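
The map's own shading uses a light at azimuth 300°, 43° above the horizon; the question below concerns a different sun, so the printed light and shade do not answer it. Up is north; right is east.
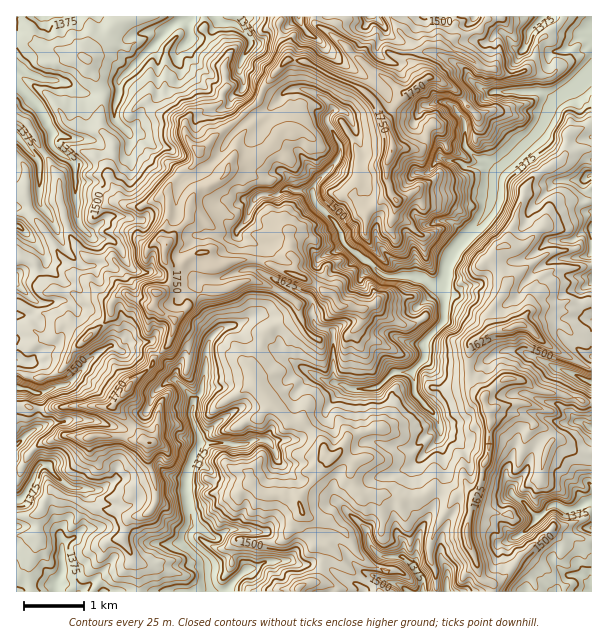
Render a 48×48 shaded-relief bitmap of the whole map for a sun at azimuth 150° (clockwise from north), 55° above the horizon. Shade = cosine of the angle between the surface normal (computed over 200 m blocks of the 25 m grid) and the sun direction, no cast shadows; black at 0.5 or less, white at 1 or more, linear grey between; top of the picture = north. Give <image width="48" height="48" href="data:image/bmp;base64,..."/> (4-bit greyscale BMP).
<image width="48" height="48" href="data:image/bmp;base64,Qk32BAAAAAAAAHYAAAAoAAAAMAAAADAAAAABAAQAAAAAAIAEAAATCwAAEwsAABAAAAAAAAAAAAAAABEREQAiIiIAMzMzAERERABVVVUAZmZmAHd3dwCIiIgAmZmZAKqqqgC7u7sAzMzMAN3d3QDu7u4A////ALu6m6u8zd3Kq2EjMnmbua7pu5qpvsu5rLvLmrqrzMy6m7YyM2mqu5q7q4jJndu7vKvLmbuaqZiaqt25hom7uamYq5i5ed28y6vLh5u6mYiZiczN26qruczJm4qag43bu5q7p2erzcuZlYqpzLqrm83ainqruSXMqYq8u5iL3u2oq6qom7qpq6vMinm8zqFIimi8u6qZrtyom8zLmrqau7u8qYjLqbtGdzObmIiZe7qWebu7qaqru6qquYjLl77cysVXqZh5m5uGZ5qZiKu7qZmImYe8u6zu3epXq8yYm82EZ3mWaKy6u6mHiHadzJrM3c6oi826zf6yRVaXd5vKq7qoeIZ926m8zGzrm97avuzUIiFYd4mamaq6dndb27m8ulOKms3KrLvKebl5iHd5qru7lmhqy7qqmNlERGm5WKqrid7bqpd3iauqmHh63LupicyqmYm7dqmYuWm8qah2ZnmXeYiJzLurzXZVeInNxaqzfKiamJp1Q0iGqIiJqqvMy3lhABFe2mrmN6qpmYh3dSaImYd4u7qahZvdkjIF3rvrZ4maqYqszaR3R3hlmqhVe7mc60Qgbu7ceJmaqrzM3u3IJWmWVlerupmHzqVTCP7Mh4mZq827ze7bVGrKiJy826qofeuXZM7dhoiqq7y5zMvNYkfN3cvLqpmZds7JmZ7dt3iaqqq3zczewQJqzduaqpmIhmvKm63u7KmJm5vavd286AE2aLmqqpiIiHi6e7nu7tyqq7m8q9uomkE2hWq6qnmZiIaIeKmt7v7Lq7moNWeIaWQ2mXmqmFiJmHVCEoqaq83Ny7h3QAFGqXh3ipiqqZh4iHdUU4qqu6u6vIVmUpm72lWaiamJq6mIiHd2iaqqqqqqmZdDe77t7GBKqqmZqYeYl2Z1SauIiHiHmstWqs3u7qEDmrqZqWiXl4Z2E3qomXeZmsp4fM3dzdkAOJu7qnmJiKh2QVi6q7WJmWOne7zbve2AB4i7u7mKmJuYlmiqqrdFdiaWi7zd7e3GBJeKrLiKmFiXaIibu7xkJFh6mZrNzMu5Mql5qrmJqGd0ImmKvM7cqrNImJmJq7u6UXuIiKmIl2h2QReYm8zd7vkDiJuneYm6cSnLu5mFmHiXUxGKiLq7ze+Bd43utpm7lQKM3XqHiIioZUNaqJqru87VV1vd3dvdylIoq2uJmIiZh1Vnqpmaq7q5Z2iZ39vO3KY1mqmZmZmKiFVlWJqZmqeoh4iGrby+7tpTeaepmZmKqEJXU2moiaunh4q4VoyM3duDRnmYiJqHmFEVZgO5iJzJmYrdmctkZ5unVYmHiZqWeHQjWUB8qau7qZm+/uiJmazKiJqZmrumaIZVaXEc3MupiIdZ3Zjd7u3duZqrurvJZ4hmaYEEzLhmd2ZkZpy82rysy6qqqqvMlohlSMMAV2NndlZmaauXmEmpu6mIiJq7yXp2Q5ggExd3RXZ2eqiYi3e6mph3d4mrzJmYZFhmRIeGZVeGZYisvLWcuph3Z4mrzciJdWhogppYlUiHY3eM3NZbyw=="/>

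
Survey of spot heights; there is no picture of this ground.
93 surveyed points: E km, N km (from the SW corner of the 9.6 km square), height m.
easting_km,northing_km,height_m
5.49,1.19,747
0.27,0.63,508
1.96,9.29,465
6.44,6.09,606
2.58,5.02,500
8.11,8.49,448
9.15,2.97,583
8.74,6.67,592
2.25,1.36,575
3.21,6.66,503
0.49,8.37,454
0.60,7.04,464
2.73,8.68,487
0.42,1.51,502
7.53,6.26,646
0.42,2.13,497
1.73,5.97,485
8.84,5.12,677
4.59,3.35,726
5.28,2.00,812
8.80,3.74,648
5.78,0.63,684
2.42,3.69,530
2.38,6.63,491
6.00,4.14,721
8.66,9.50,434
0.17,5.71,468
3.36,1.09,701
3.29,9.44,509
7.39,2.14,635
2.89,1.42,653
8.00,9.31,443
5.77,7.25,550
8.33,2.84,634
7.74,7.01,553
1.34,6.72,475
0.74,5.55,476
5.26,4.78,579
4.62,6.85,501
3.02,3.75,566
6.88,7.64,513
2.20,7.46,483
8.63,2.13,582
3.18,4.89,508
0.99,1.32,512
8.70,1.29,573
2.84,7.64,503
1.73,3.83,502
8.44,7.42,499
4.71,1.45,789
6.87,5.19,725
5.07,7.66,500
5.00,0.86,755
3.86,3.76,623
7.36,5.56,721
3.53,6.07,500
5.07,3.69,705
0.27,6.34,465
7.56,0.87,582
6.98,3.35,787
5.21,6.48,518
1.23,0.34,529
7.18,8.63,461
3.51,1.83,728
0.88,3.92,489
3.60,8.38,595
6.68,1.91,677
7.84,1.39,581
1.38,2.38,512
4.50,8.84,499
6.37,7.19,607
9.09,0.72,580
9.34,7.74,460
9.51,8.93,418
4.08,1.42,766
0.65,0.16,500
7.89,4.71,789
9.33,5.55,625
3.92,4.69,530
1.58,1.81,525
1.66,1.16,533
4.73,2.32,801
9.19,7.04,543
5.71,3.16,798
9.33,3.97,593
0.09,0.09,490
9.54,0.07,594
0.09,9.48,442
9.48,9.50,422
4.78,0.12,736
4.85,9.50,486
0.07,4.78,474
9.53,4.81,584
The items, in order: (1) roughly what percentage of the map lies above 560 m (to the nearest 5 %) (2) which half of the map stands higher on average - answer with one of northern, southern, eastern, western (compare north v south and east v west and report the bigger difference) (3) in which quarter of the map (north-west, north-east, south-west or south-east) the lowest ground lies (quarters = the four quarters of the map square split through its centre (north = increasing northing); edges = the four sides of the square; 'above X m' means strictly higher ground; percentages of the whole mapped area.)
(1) Roughly 45 % of the ground is higher than 560 m.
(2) The southern half stands higher on average than the northern half.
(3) The lowest point lies in the north-east quarter of the map.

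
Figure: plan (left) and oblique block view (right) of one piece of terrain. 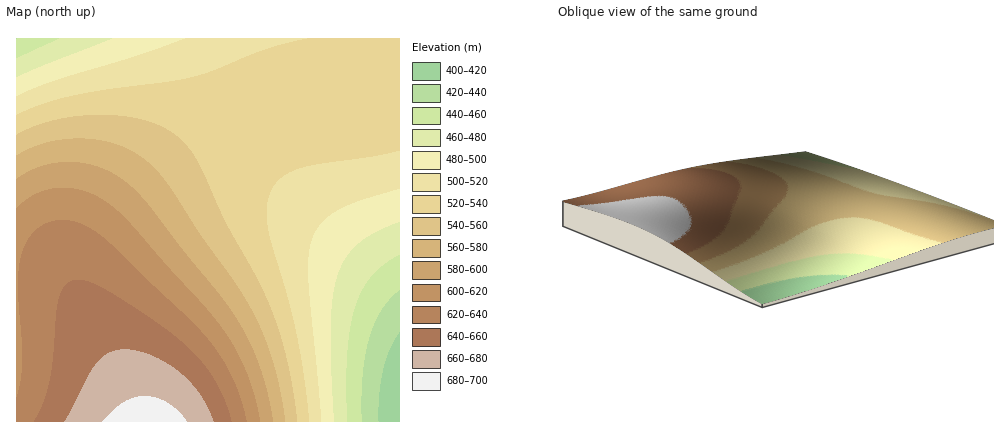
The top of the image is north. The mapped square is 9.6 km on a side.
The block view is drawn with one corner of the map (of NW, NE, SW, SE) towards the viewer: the SE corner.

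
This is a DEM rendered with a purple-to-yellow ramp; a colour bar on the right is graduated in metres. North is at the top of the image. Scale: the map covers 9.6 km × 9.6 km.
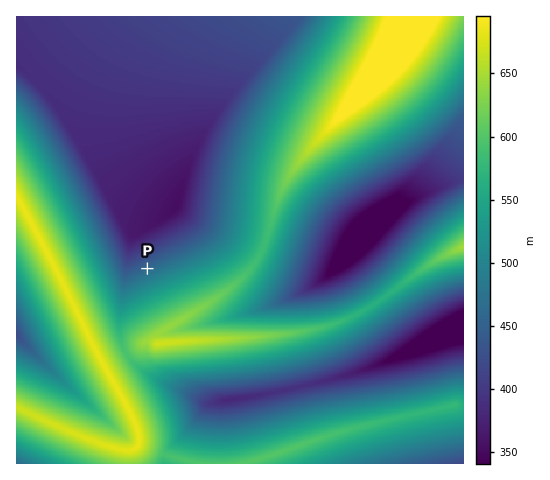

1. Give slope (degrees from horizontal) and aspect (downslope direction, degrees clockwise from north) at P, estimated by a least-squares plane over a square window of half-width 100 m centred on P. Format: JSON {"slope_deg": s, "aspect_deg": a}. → {"slope_deg": 8, "aspect_deg": 335}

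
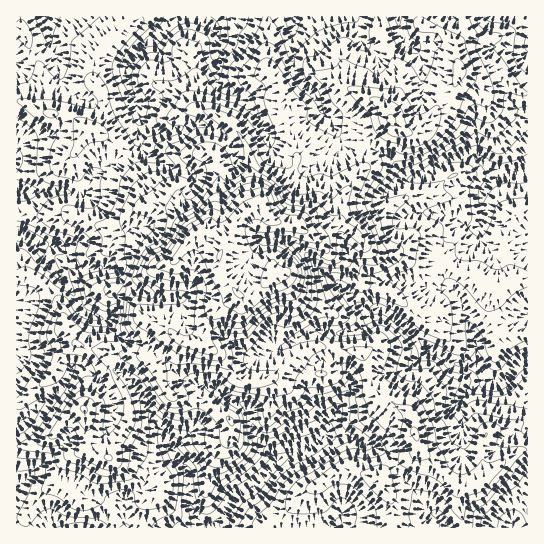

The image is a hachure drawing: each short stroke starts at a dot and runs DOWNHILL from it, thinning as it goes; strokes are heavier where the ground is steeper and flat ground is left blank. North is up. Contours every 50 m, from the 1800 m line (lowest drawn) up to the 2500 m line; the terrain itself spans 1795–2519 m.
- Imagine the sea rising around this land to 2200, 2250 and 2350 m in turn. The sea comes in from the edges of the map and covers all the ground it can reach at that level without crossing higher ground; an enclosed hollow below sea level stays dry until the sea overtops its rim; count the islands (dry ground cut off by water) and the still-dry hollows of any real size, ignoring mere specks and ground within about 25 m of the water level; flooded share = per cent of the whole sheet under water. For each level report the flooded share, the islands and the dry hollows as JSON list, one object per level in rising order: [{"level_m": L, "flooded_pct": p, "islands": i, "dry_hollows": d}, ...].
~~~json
[{"level_m": 2200, "flooded_pct": 86, "islands": 3, "dry_hollows": 0}, {"level_m": 2250, "flooded_pct": 90, "islands": 1, "dry_hollows": 0}, {"level_m": 2350, "flooded_pct": 94, "islands": 1, "dry_hollows": 0}]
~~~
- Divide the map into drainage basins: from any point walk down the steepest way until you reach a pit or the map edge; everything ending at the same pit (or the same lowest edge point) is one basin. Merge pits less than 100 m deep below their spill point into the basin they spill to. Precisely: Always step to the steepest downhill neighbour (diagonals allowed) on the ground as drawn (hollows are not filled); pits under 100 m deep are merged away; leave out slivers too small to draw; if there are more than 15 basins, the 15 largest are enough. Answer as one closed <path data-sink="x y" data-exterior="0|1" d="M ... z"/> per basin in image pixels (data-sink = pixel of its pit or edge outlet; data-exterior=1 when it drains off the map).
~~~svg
<path data-sink="175 17" data-exterior="1" d="M381 16l-254 0 0 10-22 20-10 19-2 17 11 16 0 17-7 14-4 1 24 14 10 10 20 27 11 11 17 11 10 19 10 11 11-2 19 14 12-24 10-10 12-7 11 15 9 4 18 1 12 9 5 2 17-12 9-1 4-27 19-26 0-20 2-7 26-21 0-15 8-17 0-18-18-37z"/><path data-sink="214 527" data-exterior="1" d="M171 333l-9 3-9 9-6 12-6-2-19 0-9 7-1 4 0 5 16 30 1 20-13 20-7 16 2 2 16-2 15 4 18 22 0 7-3 4-8 5-6 7-1 22 250-1-1-28-12-20 8-10 22-10 7-6 1-14-6-25-20-13-8-2-10-9-8-29-4-8-7-2-43-4-14 8-26 22-22 4-12-4-13-18-10-8-13-7-19-3z"/><path data-sink="527 358" data-exterior="1" d="M259 204l-12 7-10 10-17 32-1 12 2 8 16 21-25 19-8 17 0 15 14 8 19 24 12 4 22-4 26-22 14-8 43 4 7 2 4 8 8 29 10 9 8 2 20 13 9 36 15 13 10 15 13 10 5 0 19-8 29-25 17-6-1-169-9 0-13 8-11 1-29-16-12-4-11-9-28 0-19-7-17 0-12-6-11-14-14-10-10 0-14 10-6 2-14-11-18-1-9-4z"/><path data-sink="17 234" data-exterior="1" d="M22 101l-6 1 0 301 6 0 30-26 11-23 10-10 25 7 11 0 13 4 19 0 6 2 6-12 14-12 4 0 15 10 17 2 1-15 8-17 25-19-14-19-4-10 0-8 5-14-18-12-11 2-10-11-10-19-17-11-11-11-30-37-19-12-13-4-16-12-22-3z"/><path data-sink="527 171" data-exterior="1" d="M497 72l-8 0-11 5-17-5-12 26-31 33-5 2-11-2-7-4-4-7-26 22-2 7 0 20-19 26-4 27 15 11 11 14 12 6 17 0 19 7 28 0 11 9 12 4 29 16 11-1 13-8 10-1 0-185-11-5z"/><path data-sink="79 527" data-exterior="1" d="M83 409l-13 6-21 24-33 8 1 81 124-1 2-21 6-7 8-5 3-4 0-7-12-16-9-7-12-3-16 2-21-10-3-32z"/><path data-sink="46 17" data-exterior="1" d="M126 16l-109 0-1 85 6 0 25 12 22 3 18 13 10 0 7-14 0-17-11-16 2-17 10-19 22-20z"/><path data-sink="514 527" data-exterior="1" d="M418 444l-1 6-4 6-26 13-8 10 12 20 2 29 135-1-1-78-16 6-29 25-19 8-5 0-13-10-10-15-15-13z"/><path data-sink="527 43" data-exterior="1" d="M527 16l-62 0-1 18-8 9 0 15 4 13 14 6 15-5 8 0 20 17 10 4z"/>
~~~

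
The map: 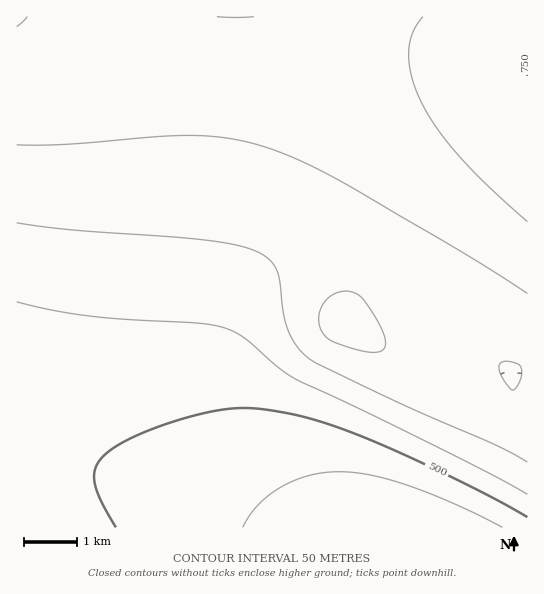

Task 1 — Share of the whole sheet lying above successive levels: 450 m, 96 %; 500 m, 86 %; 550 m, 70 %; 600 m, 59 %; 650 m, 33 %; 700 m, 7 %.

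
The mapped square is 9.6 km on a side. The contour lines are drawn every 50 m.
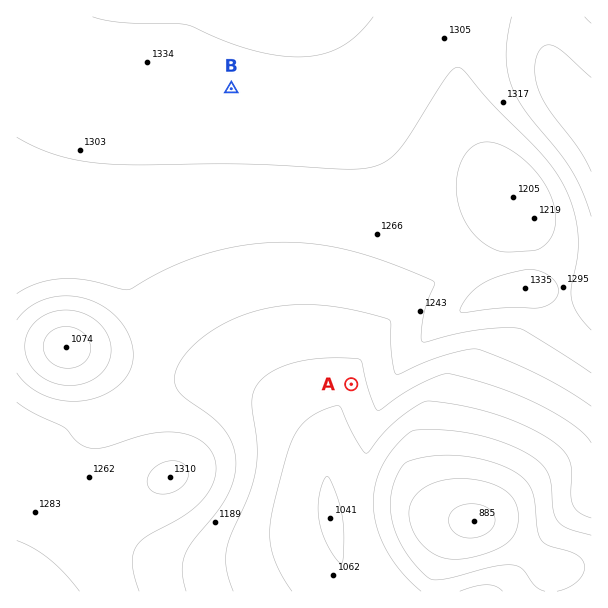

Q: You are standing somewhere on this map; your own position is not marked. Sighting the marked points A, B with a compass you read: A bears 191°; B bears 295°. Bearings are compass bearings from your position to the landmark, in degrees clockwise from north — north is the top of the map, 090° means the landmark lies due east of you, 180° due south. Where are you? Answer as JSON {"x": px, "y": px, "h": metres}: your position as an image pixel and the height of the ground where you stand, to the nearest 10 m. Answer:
{"x": 394, "y": 165, "h": 1300}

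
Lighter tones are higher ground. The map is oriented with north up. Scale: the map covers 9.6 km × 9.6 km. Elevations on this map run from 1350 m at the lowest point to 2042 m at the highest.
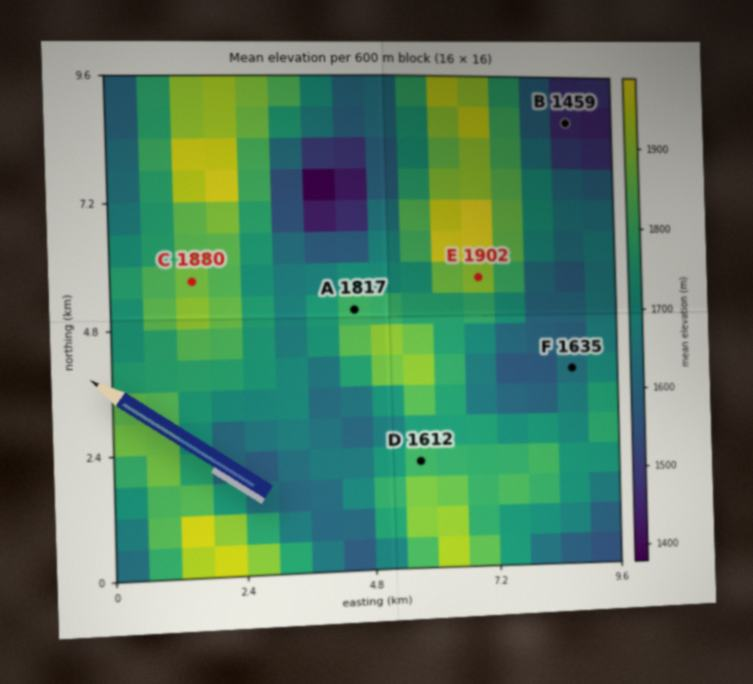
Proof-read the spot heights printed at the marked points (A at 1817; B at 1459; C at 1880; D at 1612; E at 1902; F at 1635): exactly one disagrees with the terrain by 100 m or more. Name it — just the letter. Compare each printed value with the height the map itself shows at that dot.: D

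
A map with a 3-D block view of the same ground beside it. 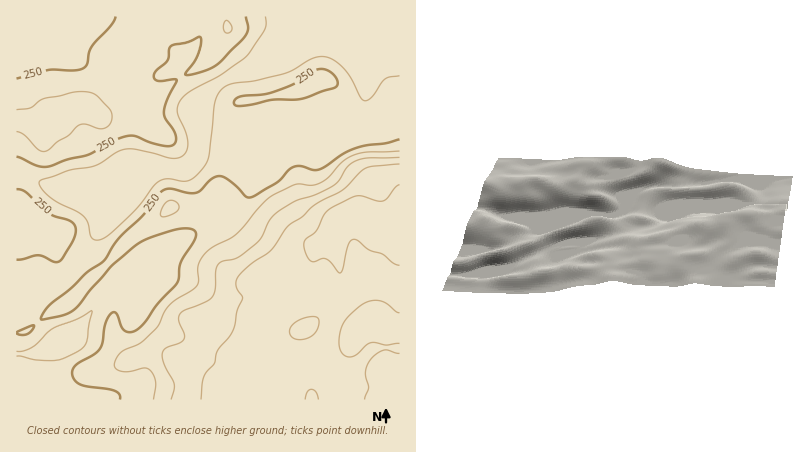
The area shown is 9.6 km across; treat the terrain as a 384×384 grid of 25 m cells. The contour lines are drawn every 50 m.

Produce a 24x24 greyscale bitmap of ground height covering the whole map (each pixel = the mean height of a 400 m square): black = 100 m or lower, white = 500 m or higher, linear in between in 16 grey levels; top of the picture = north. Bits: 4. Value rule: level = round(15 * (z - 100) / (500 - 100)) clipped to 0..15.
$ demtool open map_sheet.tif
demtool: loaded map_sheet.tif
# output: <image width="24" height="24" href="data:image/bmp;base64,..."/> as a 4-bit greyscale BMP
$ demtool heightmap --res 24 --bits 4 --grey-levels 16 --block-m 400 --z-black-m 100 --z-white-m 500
<image width="24" height="24" href="data:image/bmp;base64,Qk2WAQAAAAAAAHYAAAAoAAAAGAAAABgAAAABAAQAAAAAACABAAATCwAAEwsAABAAAAAAAAAAAAAAABEREQAiIiIAMzMzAERERABVVVUAZmZmAHd3dwCIiIgAmZmZAKqqqgC7u7sAzMzMAN3d3QDu7u4A////AFVVVWZ5q8y8zN3d3lVWZ3d5q8y8zN3d7kRFZ4iKu7vM3d3d3lRERneJqrzM3d3d3VVERWZ4qqvM3d3e7kVlRVVomqvMzN3d7URWVFRWiau7vM3d3URFZURFaJvMvM3d3VVVVlRFaJq8vN3d3XZlRWVUV4ibzN7d3Xd2RFZmVmeJvN7u3XdlQzV3dmZ5q83u7WVDMzNXdmZniazd3VQzMzNFRWZFZ3m8zVVUQzMzNFVEVmabvGd2ZURFQ0RERERXiHiHd2ZmQ0REREREVYiIiHZ1Q0VEREREVXiIiHd1Q0VlVVRERWd3d3dmVERVVmZTRFZmZndmZVQzNGZDNFVVZnd2ZmVDIjMiM1VEVnd2ZndTMiIiIkRERWd3dndkMyIiIg=="/>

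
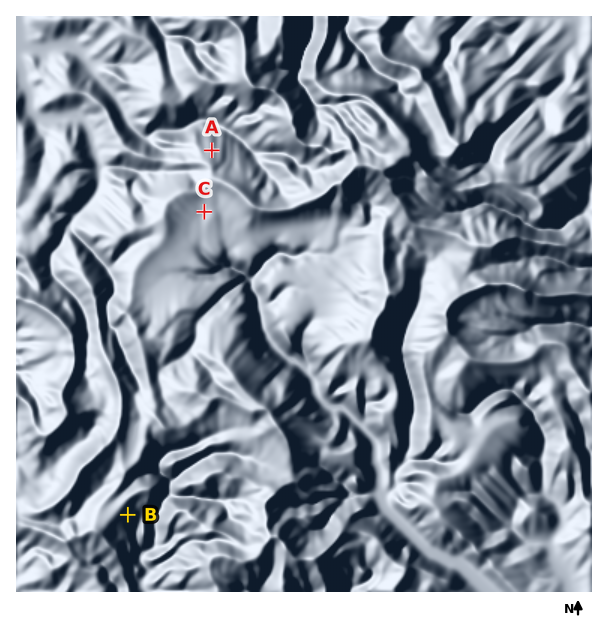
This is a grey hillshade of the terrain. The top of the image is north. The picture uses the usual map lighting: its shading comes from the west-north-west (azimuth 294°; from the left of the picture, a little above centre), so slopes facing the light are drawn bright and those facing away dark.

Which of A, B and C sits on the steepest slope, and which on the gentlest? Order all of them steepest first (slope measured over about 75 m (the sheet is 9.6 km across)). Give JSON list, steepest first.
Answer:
["B", "A", "C"]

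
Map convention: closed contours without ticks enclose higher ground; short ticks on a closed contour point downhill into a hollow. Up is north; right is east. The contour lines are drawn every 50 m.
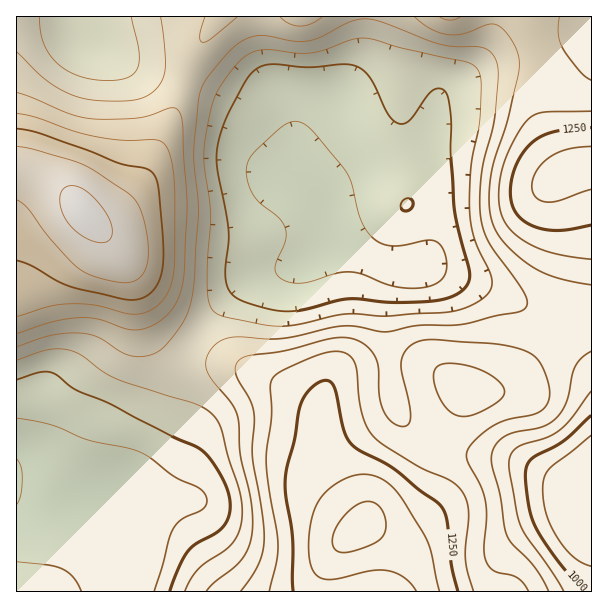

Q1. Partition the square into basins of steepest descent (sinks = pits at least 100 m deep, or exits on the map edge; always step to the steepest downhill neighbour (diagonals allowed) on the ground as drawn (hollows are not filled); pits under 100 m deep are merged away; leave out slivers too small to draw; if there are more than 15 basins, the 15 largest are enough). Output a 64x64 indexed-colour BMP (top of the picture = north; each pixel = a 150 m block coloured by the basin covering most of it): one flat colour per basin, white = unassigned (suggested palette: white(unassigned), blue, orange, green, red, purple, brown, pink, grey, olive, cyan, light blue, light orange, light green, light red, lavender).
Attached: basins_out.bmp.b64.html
<image width="64" height="64" href="data:image/bmp;base64,Qk12CAAAAAAAAHYAAAAoAAAAQAAAAEAAAAABAAQAAAAAAAAIAAATCwAAEwsAABAAAAAAAAAA////ALR3HwAOf/8ALKAsACgn1gC9Z5QAS1aMAMJ34wB/f38AIr28AM++FwDox64AeLv/AIrfmACWmP8A1bDFACIiIiIiIiIiIiIiIiIiIiIiIiIiIiIiMzMzMzMzMzMzIiIiIiIiIiIiIiIiIiIiIiIiIiIiIiMzMzMzMzMzMzMiIiIiIiIiIiIiIiIiIiIiIiIiIiIiIzMzMzMzMzMzMyIiIiIiIiIiIiIiIiIiIiIiIiIiIiIzMzMzMzMzMzMzIiIiIiIiIiIiIiIiIiIiIiIiIiIiIzMzMzMzMzMzMzMiIiIiIiIiIiIiIiIiIiIiIiIiIiIzMzMzMzMzMzMzMyIiIiIiIiIiIiIiIiIiIiIiIiIiMzMzMzMzMzMzMzMzIiIiIiIiIiIiIiIiIiIiIiIiIiMzMzMzMzMzMzMzMzMiIiIiIiIiIiIiIiIiIiIiIiIiIjMzMzMzMzMzMzMzMyIiIiIiIiIiIiIiIiIiIiIiIiIiIiMzMzMzMzMzMzMzIiIiIiIiIiIiIiIiIiIiIiIiIiIiIjMzMzMzMzMzMzMiIiIiIiIiIiIiIiIiIiIiIiIiIiIiIzMzMzMzMzMzMyIiIiIiIiIiIiIiIiIiIiIiIiIiIiIiMzMzMzMzMzMzIiIiIiIiIiIiIiIiIiIiIiIiIiIiIiIzMzMzMzMzMzMiIiIiIiIiIiIiIiIiIiIiIiIiIiIiIjMzMzMzMzMzMyIiIiIiIiIiIiIiIiIiIiIiIiIiIiIiIzMzMzMzMzMzIiIiIiIiIiIiIiIiIiIiIiIiIiIiIiIjMzMzMzMzMzMiIiIiIiIiIiIiIiIiIiIiIiIiIiIiIiIzMzMzMzMzMyIiIiIiIiIiIiIiIiIiIiIiIiIiIiIiIjMzMzMzMzMzIiIiIiIiIiIiIiIiIiIiIiIiIiIiIiIiIzMzMzMzMzMiIiIiIiIiIiIiIiIiIiIiIiIiIiIiIiIjMzMzMzMzMyIiIiIiIiIiIiIiIiIiIiIRIiIiIiIiIiIzMzMzMzMzIiIiIiIiIiIiIiIiIiIiERESIiIiIiIiIhERMzMzMzMiIiIiIiIiIiIiIiIiIhERERIiIiIiIiIRERERMzMzMyIiIiIiIiIiIiIiIiIREREREREiIiIiIREREREzMzMzIiIiIiIiIiIiIiERERERERERERERERERERERERMzMzMiIiIiIiIiIiIRERERERERERERERERERERERERETMzMyIiIiIiIiIiEREREREREREREREREREREREREREREzMzIiIiIiIiIiIRERERERERERERERERERERERERERERMzMiIiIiIiIiIRERERERERERERERERERERERERERERETMyIiIiIiIiIhEREREREREREREREREREREREREREREREzIiIiIiIiIhERERERERERERERERERERERERERERERERMiIiIiIiIiEREREREREREREREREREREREREREREREREyIiIiIiIiIRERERERERERERERERERERERERERERERETIiIiIiIiIRERERERERERERERERERERERERERERERERMiIiIiIiIhEREREREREREREREREREREREREREREREREyIiIiIiIhERERERERERERERERERERERERERERERERERIiIiIiIhEREREREREREREREREREREREREREREREREREiIiIiIiERERERERERERERERERERERERERERERERERESIiIiIiERERERERERERERERERERERERERERERERERERIiIiIiEREREREREREREREREREREREREREREREREREREiIiIiQREREREREREREREREREREREREREREREREREREyIiIiREQRERERERERERERERERERERERERERERERERETIiIiREREERERERERERERERERERERERERERERERERERMiIiRERERBERERERERERERERERERERERERERERERERMyIiREREREQREREREREREREREREREREREREREREREREzIkRERERERBERERERERERERERERERERERERERERERETNEREREREREQRERERERERERERERERERERERERERERESIkRERERERERBERERERERERERERERERERERERERERESIiREREREREREQRERERERERERERERERERERERERERERIiJERERERERERBERERERERERERERERERERERERERERIiIkREREREREREQREREREREREREREREREREREREREREiIiRERERERERERBERERERERERERERERERERERERERESIiJEREREREREREQRERERERERERERERERERERERERESIiIkRERERERERERBERERERERERERERERERERERERERIiIiREREREREREREEREREREREREREREREREREREREREiIiJERERERERERERBERERERERERERERERERERERERESIiIkREREREREREREERERERERERERERERERERERERERIiIiREREREREREREQREREREREREREREREREREREREREiIiJEREREREREREREERERERERERERERERERERERERESIiIkREREREREREREQRERERERERERERERERERERERERIiIiREREREREREREREEREREREREREREREREREREREREiIiJERERERERERERERBEREREREREREREREREREREREiIiIkREREREREREREREERERERERERERERERERERERESIiIi"/>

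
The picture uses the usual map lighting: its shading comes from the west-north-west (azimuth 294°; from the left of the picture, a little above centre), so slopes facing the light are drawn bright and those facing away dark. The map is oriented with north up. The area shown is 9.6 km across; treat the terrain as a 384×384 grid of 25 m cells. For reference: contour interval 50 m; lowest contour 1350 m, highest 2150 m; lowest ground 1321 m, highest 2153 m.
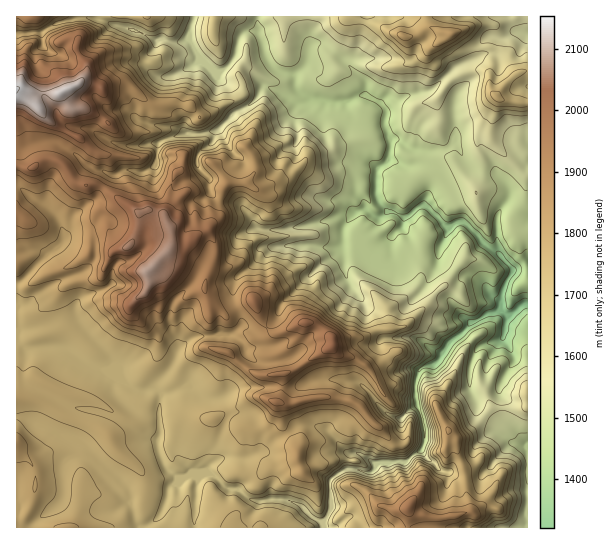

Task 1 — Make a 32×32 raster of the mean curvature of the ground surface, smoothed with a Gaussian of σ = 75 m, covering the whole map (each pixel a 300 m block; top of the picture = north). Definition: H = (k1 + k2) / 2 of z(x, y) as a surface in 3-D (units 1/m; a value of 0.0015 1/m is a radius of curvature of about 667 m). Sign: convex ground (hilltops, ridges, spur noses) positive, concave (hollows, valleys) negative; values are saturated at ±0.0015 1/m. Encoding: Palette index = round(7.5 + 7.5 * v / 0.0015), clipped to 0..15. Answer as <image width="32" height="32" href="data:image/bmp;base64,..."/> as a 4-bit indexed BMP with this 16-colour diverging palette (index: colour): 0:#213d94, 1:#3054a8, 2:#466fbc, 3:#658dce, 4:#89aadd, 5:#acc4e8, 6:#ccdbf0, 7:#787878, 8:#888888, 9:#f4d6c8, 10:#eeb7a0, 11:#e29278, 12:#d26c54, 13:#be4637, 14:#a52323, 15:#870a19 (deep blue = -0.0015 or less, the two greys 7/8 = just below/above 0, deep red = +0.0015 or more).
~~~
<image width="32" height="32" href="data:image/bmp;base64,Qk12AgAAAAAAAHYAAAAoAAAAIAAAACAAAAABAAQAAAAAAAACAAATCwAAEwsAABAAAAAAAAAAlD0hAKhUMAC8b0YAzo1lAN2qiQDoxKwA8NvMAHh4eACIiIgAyNb0AKC37gB4kuIAVGzSADdGvgAjI6UAGQqHAHaJh4Z4homKq0OUdYiqhHOIZ3h3loaaUjCidfr3N7rUeneId5aHgomI4f+nrmh5k3lohmmWZWuZjLUCBk8Fk/SXd3eYd4hmZ2xqdjQA22tmpndpl2h3eIdql4ie8L9lVWZ4mIh3iZiGdEV39cD8Rmd4h3iHh4iHWPt3jwwh9zmLh4mXd2d2ZHh1rJSNOfU5TYl3d3h3dnSt2SI050JuWkt4d3dnh3d8dVbJzXumD2iWd2eGZXdLuGdmT6Y3gkPEOniIZnqWZ1ZZnc6Ircm3Tkp4dmfMV1i4iyy1RFhrg5NFdpZWraZqlPx1d2TId5qmWWp4iCe7aIJ5pVlKZWeZV0yVmltHuZW5daqnZ3d4Wq04ZlWY2FuHs6MiRmiHiUqiW4p1iFpqa7M1Z6hpl3tnKom5VYdbm4faOqp3VlU4RppoZGhX2YiFc0y2Vnhqs6ioaEdc6nhKl2vJqGt5SpiHqVi8myMkCeDXiXumaEd4eGZ5WHK9qVz1ltll13elhneImGNbcalxAwnXZ5Z4lIiViWdLl32DaW9wnEZneIanlXhFm2mWWM3bmzpmZmhmiaR73bi9jXxUmTa0d4mGZlSGTaSjhdWGNDY5l2aIh7uIhWpshSeqd4t0tKSoaFZUe3VXdkL/pqgVN+WEp1aGe+fcZXWJAlI222XHZph5yZdZd6eH"/>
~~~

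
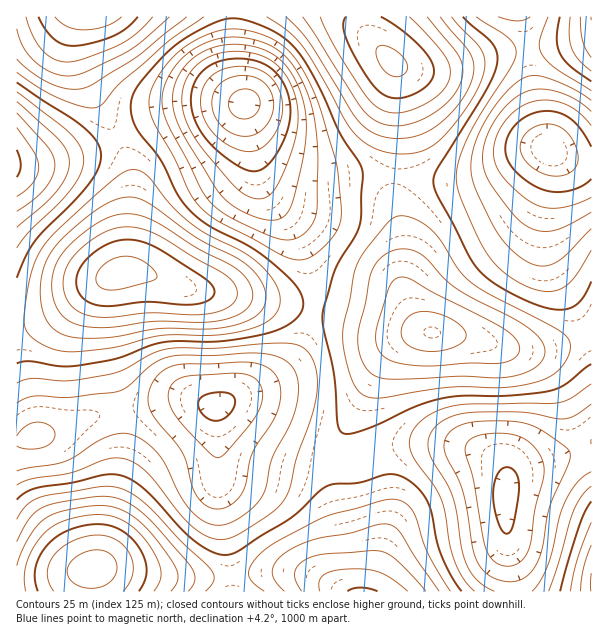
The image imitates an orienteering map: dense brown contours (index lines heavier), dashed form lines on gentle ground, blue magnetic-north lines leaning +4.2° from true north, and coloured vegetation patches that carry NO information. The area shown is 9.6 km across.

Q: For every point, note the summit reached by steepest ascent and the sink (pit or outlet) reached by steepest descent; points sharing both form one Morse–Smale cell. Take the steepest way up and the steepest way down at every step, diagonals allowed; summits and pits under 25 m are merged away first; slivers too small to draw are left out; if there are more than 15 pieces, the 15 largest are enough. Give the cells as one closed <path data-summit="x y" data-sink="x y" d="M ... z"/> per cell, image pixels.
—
<path data-summit="95 569" data-sink="216 405" d="M194 400l-24 0-27 8-41 6-55 20-31 7 1 142 21-1 57-14 93 10 39-1 3-2-1-20-11-57 0-45-2-42 1-4z"/><path data-summit="432 333" data-sink="549 149" d="M546 148l-18 4-40 22-21 6-29 1-31-5-11 1-2 27 6 21 3 23-1 34 8 29 13 19 6 2 41 5 28 9 26 4 34-4 34-14 0-168-26-6z"/><path data-summit="119 273" data-sink="216 405" d="M132 271l-16 3-18 9-47 33-19 9-16 4 1 111 30-6 49-19 47-7 27-8 24 0 18 6 10-2 41-20 18-12 19-22 8-21 5-17-1-5-42-5-42-8-33-4-46-16z"/><path data-summit="119 273" data-sink="245 104" d="M245 103l-36 3-39 8-24 8-28 16 9 20 5 18-4 84-1 7-5 5 10-1 17 3 46 16 33 4 42 8 42 5 2-4 0-16-4-20-12-31-36-50-6-19z"/><path data-summit="432 333" data-sink="506 497" d="M591 332l-33 14-25 4-23-1-40-12-30-5-18 0-17 6-13 10-13 18-41 75-4 23 22-1 21-11 28-7 50 0 25 6 14 7 8 9 5 17 8-12 12-6 36-10 28-12z"/><path data-summit="362 591" data-sink="506 497" d="M455 445l-59 1-19 6-21 11-22 2 3 35 9 36 2 37 5 19 161-1-9-75 0-43-3-6-13-11-18-8z"/><path data-summit="392 62" data-sink="245 104" d="M363 16l-129 1 0 45 4 25 8 17 2 16 10 24 7 12 13 12 13 6 23 4 82-4 2-25-1-78-1-5-26-28-6-12z"/><path data-summit="119 273" data-sink="17 164" d="M117 139l-33 13-43 11-25 2 1 163 15-3 19-9 47-33 28-13 2-10 4-84-5-18z"/><path data-summit="362 591" data-sink="216 405" d="M219 406l-3 4 2 43 0 45 11 57 1 20 64-3 24 6 24 14 9 0-3-19-2-37-9-36-3-36-31-4-24-9-15-9z"/><path data-summit="432 333" data-sink="245 104" d="M248 115l-1 7 15 64 10 17 18 21 14 25 10 38-1 21 32 6 45 14 38 4-8-6-6-9-11-27-1-57-8-29 2-28-48-1-34 3-30-8-11-6-14-17z"/><path data-summit="392 62" data-sink="549 149" d="M527 49l-33 5-62 16-18 0-18-4 2 83-2 27 42 5 29-1 21-6 40-22 17-2 2-4-9-30-6-30-3-33z"/><path data-summit="90 17" data-sink="245 104" d="M233 16l-152 0-2 2-3 20 3 22 7 21 31 57 29-16 24-8 39-8 33-2 2-2-9-28z"/><path data-summit="432 333" data-sink="216 405" d="M320 308l-7 1-5 20-8 21-19 22-18 12-45 21 34 28 27 18 24 9 30 3 5-22 47-84 16-15 10-6 9-2 1-2-31-4z"/><path data-summit="591 584" data-sink="506 497" d="M591 444l-28 12-36 10-12 6-7 8-3 14 0 22 10 76 77-1z"/><path data-summit="90 17" data-sink="17 164" d="M80 16l-64 1 1 147 24-1 43-11 34-14-18-30-14-27-7-21-3-22z"/>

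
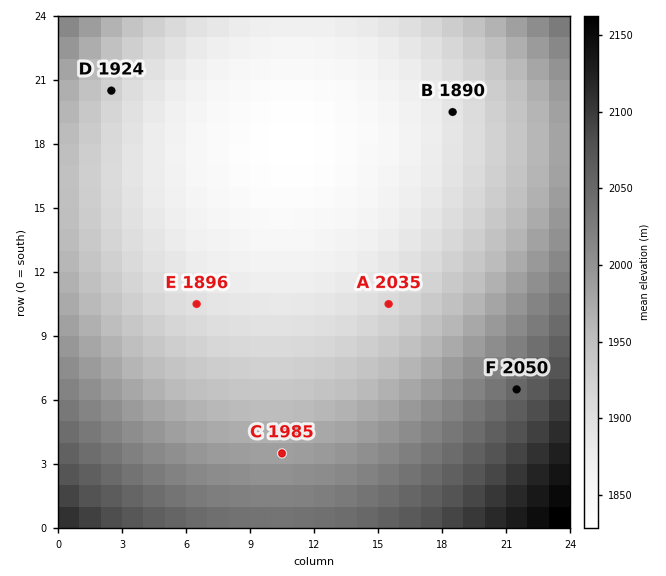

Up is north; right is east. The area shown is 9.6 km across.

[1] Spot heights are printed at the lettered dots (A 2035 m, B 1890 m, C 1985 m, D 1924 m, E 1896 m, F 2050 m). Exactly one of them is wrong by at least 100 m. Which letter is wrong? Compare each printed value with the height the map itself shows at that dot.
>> A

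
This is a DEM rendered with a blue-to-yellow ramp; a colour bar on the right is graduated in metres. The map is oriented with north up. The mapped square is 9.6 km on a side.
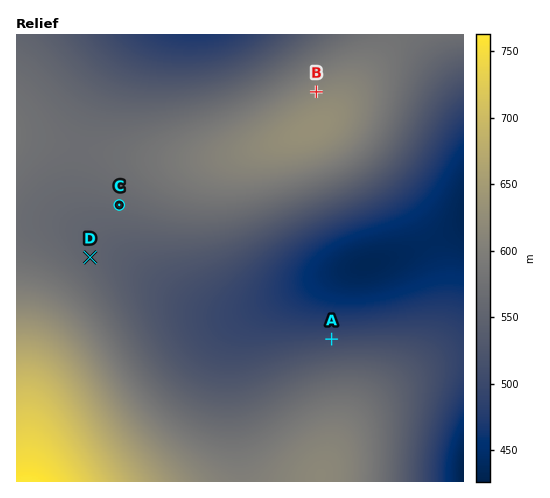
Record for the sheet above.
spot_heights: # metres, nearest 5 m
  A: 505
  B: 615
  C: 560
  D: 555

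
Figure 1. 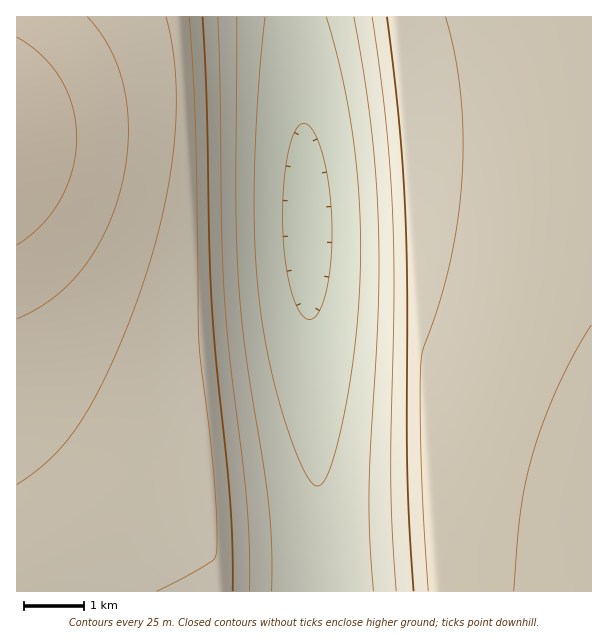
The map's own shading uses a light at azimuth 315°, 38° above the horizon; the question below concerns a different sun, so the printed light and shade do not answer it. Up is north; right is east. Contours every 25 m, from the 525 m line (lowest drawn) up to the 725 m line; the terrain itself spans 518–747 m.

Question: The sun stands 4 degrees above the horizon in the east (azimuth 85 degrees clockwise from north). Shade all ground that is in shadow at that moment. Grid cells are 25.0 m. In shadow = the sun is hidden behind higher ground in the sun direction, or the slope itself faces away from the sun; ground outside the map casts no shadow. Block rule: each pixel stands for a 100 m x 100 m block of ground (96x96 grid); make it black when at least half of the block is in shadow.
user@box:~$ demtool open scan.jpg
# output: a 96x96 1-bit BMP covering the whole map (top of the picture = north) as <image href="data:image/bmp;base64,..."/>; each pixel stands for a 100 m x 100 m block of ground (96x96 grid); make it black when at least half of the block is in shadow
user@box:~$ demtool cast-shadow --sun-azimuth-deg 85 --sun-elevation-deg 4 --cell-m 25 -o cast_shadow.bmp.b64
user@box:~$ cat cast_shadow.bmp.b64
<image width="96" height="96" href="data:image/bmp;base64,Qk2+BAAAAAAAAD4AAAAoAAAAYAAAAGAAAAABAAEAAAAAAIAEAAATCwAAEwsAAAIAAAAAAAAA////AAAAAAAAAAAAAAAD//wAAAAAAAAAAAAD//wAAAAAAAAAAAAD//wAAAAAAAAAAAAD//wAAAAAAAAAAAAD//wAAAAAAAAAAAAD//wAAAAAAAAAAAAD//wAAAAAAAAAAAAD//wAAAAAAAAAAAAD//wAAAAAAAAAAAAD//gAAAAAAAAAAAAD//gAAAAAAAAAAAAD//gAAAAAAAAAAAAD//gAAAAAAAAAAAAD//gAAAAAAAAAAAAD//gAAAAAAAAAAAAH//gAAAAAAAAAAAAH//gAAAAAAAAAAAAH//gAAAAAAAAAAAAH//gAAAAAAAAAAAAH//gAAAAAAAAAAAAH//gAAAAAAAAAAAAH//gAAAAAAAAAAAAH//gAAAAAAAAAAAAH//AAAAAAAAAAAAAP//AAAAAAAAAAAAAP//AAAAAAAAAAAAAP//AAAAAAAAAAAAAP//AAAAAAAAAAAAAP//AAAAAAAAAAAAAP//AAAAAAAAAAAAAP//AAAAAAAAAAAAAP//AAAAAAAAAAAAAf//AAAAAAAAAAAAAf//AAAAAAAAAAAAAf//AAAAAAAAAAAAAf//AAAAAAAAAAAAAf//AAAAAAAAAAAAAf//AAAAAAAAAAAAAf/+AAAAAAAAAAAAAf/+AAAAAAAAAAAAAf/+AAAAAAAAAAAAA//+AAAAAAAAAAAAA//+AAAAAAAAAAAAA//+AAAAAAAAAAAAA//+AAAAAAAAAAAAA//+AAAAAAAAAAAAA//+AAAAAAAAAAAAA//+AAAAAAAAAAAAA//+AAAAAAAAAAAAA//+AAAAAAAAAAAAA//+AAAAAAAAAAAAA//+AAAAAAAAAAAAA//8AAAAAAAAAAAAA//8AAAAAAAAAAAAB//8AAAAAAAAAAAAB//8AAAAAAAAAAAAB//8AAAAAAAAAAAAB//8AAAAAAAAAAAAB//8AAAAAAAAAAAAB//8AAAAAAAAAAAAB//8AAAAAAAAAAAAB//8AAAAAAAAAAAAB//8AAAAAAAAAAAAB//8AAAAAAAAAAAAB//8AAAAAAAAAAAAB//8AAAAAAAAAAAAB//4AAAAAAAAAAAAB//4AAAAAAAAAAAAB//4AAAAAAAAAAAAB//4AAAAAAAAAAAAB//4AAAAAAAAAAAAB//4AAAAAAAAAAAAB//4AAAAAAAAAAAAB//4AAAAAAAAAAAAB//4AAAAAAAAAAAAB//4AAAAAAAAAAAAB//4AAAAAAAAAAAAB//4AAAAAAAAAAAAB//4AAAAAAAAAAAAB//wAAAAAAAAAAAAB//wAAAAAAAAAAAAB//wAAAAAAAAAAAAB//wAAAAAAAAAAAAB//wAAAAAAAAAAAAB//wAAAAAAAAAAAAB//wAAAAAAAAAAAAB//wAAAAAAAAAAAAB//wAAAAAAAAAAAAB//wAAAAAAAAAAAAB//wAAAAAAAAAAAAB//wAAAAAAAAAAAAB//wAAAAAAAAAAAAB//gAAAAAAAAAAAAB//gAAAAAAAAAAAAA//gAAAAAAAAAAAAAD/gAAAAA="/>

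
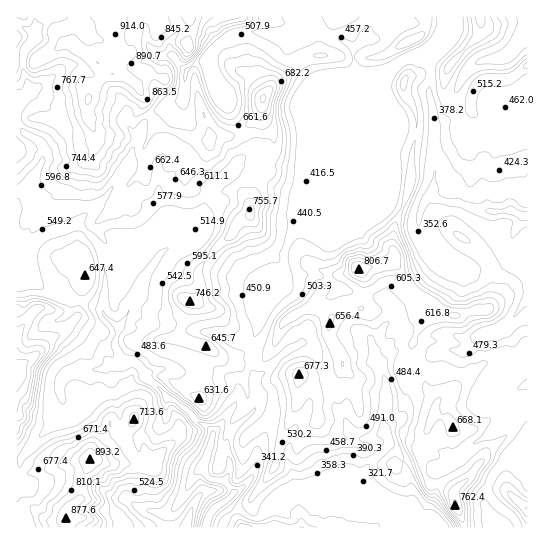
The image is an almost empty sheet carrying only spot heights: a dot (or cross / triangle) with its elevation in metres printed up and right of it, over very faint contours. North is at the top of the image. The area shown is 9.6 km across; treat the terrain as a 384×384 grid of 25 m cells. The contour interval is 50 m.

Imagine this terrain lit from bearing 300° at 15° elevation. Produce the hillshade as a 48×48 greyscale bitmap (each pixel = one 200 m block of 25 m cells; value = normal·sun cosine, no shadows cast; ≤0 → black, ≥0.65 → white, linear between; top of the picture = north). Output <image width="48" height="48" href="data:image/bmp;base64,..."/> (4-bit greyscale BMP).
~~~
<image width="48" height="48" href="data:image/bmp;base64,Qk32BAAAAAAAAHYAAAAoAAAAMAAAADAAAAABAAQAAAAAAIAEAAATCwAAEwsAABAAAAAAAAAAAAAAABEREQAiIiIAMzMzAERERABVVVUAZmZmAHd3dwCIiIgAmZmZAKqqqgC7u7sAzMzMAN3d3QDu7u4A////AInchBADVFWaAMkAISRFVWZmZndmZwBWd6rNlAATIjN8EF6UITNGVVZmZmdqowBWi5rOxwAAMyAJoAb9MUVWZmZmZVhpsQB5ioms2gAAIxABuRBvsBRVVWZmZVmIwwCKY4iJuiAAAiAASFhW5gEjRVVndWmoywA5dKqZmmAAAzAACIWDrRARI0VZlomGi5AGdpzLvKMBJXEAAriFXHIgASQ1qqpkV7cAaAjd3sY0RXcAAJulOpRBERNCbMpEM2lQFQCM3ulVMliAAEy5OKZjIiIjbNtlUhN1AAAnrO2XUAalAAmrh6h3ITQQW+2GZEI3UQAFeL7KkgKFQgJ3qapnUTUgWb2mU0ZVdgAEZ4q7tgFYcwBVertlQ0UwWpu3MjZlZwADZ3iauTF5hAA1abtkQ1QgWpmpURRmVgABZ3eJhniHdjEjaqtzNVQgWYeIhSNVVQAARWZ5hXiIdTIiSt2UR1IienZ3d2RFVEAAAzM2eHZmZTIjVa23eWEVi4VXeJdmVIcAASIlZmVVZkNFhzepqWIleYQ0VZqYdjZgABInqZdmZTNGm1JZp0M1h4UjMjeaqgFnMAIlqqqVNEMjfaEopRI0d3YhIAA3q3EEdAA1iZmWIRATa/gUlxIyN4dTQQAAWtpCRhFUWZqnQRADZ9+2Z2ZDNod2eZYABMuGdyBVN6vbYQEkZovsd4hUVndlWdyDAImYdyA2NZvckwEkZmi+pWdCNmRFZ6ynQmeHd0A2RIq8lAAkVmeauqcgAhE1Z4mHZGeId0E2VFm8tQATRWiZnP6FQAA1Z3dlZWeZh0JGVUaazDABEkiYfP/MswBGZmZUZmaKmERVVURXrtIAABaHaM7f4wBXdlRFZ2VnmGRFVVRFaf0gAAN2ZnnO5AJ4hlVVaGZVV4YzM0VUV7+zAANWZmaL5wOJhmZ3ZnZVVGl0MiRVRp3pAAJVZmZnugB5hlRmVHdlVDWHQyNENHnMQAFGZmZmeyBXZlREVmd2VDFIZDRUImmpUABGZmZma2AXZkRERhaHVDAFhTRlMTeZYQA1ZmZmaqAGd1RURQKbljAAeEVmQgJ5cwAlZmZmaaEGh1VURABrymEAN1V2ZAA3hQAVZmZmaZIFh1VVRCJKuoMABkRndyADZgAVZmZmaaMGh1VVRDRomoQQBWRniFMiNAAVZmZmaKQHl2VWZYZXiYMBJHVXmGaHMAAVZmZmZ6UXqGVmd6hnm3EBQiVYpjbNcAA1ZmZmZ4UnmGVVeLuZq3ABQwBIpBbfsAA2ZmZmaHM3iGVVZ2mqu4ECZAAGgha/8QAVZmZmiVFIeIRERROKy5QSVBAAYied6QADVmZmnFBJRrdUIlEWu5djNVQAQlmZqVAAI0VUbLNaQJyZhLcQWZhlM0QwAYuodmZCIiRTE5d9sAeK75ykRnd2QAF0AEqodleYZDSIYQFZ6QAkjAfbhmd2QiFIAAWIZlaJdVV4q1AErpAANgS7h3dlREMnIAADRVVndUNGebcAbNYAA0N6mXd0JVQ1IAAAAkRHdjIlZ4kwW9cAAg=="/>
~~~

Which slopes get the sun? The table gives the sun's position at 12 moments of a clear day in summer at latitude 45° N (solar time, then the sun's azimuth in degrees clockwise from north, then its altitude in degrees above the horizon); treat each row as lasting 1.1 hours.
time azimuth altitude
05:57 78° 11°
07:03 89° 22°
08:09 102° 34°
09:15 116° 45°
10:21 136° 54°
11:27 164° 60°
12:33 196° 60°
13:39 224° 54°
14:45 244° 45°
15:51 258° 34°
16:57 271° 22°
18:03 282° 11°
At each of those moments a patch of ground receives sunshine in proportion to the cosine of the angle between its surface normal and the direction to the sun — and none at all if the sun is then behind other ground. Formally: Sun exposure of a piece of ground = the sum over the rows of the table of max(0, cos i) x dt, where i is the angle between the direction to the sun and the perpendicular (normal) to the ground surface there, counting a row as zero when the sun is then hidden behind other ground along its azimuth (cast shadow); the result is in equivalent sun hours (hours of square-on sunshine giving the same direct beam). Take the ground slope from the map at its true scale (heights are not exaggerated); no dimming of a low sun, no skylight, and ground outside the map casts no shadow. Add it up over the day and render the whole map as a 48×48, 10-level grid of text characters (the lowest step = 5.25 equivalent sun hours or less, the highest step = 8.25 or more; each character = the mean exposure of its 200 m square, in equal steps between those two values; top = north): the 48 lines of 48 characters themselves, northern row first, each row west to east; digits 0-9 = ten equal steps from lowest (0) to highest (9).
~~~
988667888877877888988888888888999888888676686578
466766788877788677887777887779988887436665588887
743676677776786656744455666655687764577652699986
415899767777565766424444666666565568777614888863
279987887787310655655543248999989998345448754312
689865688866764413678762158888888873365687312248
887766678897787433467621467767788765786686589998
756777777788788643245546676667777777855786788888
656777888888877554023577466667777777875687877887
677777877778757677101588446677777787776688887777
699888875568787667534899656777777787776678888777
348887887776799887788999767777778887677688888889
766878888885888888889887867777788887677688888899
976667888876887889988778877777888887777788888888
976789997856788889987778777777888877667678888998
878899998668888888975678877778888876567678889898
888899998688989988777556787778888776677678889898
888999987888889998876546777778888875776566999998
888889867898888888753666767777888853766655455447
888888789999888888756986667777787423566766666773
888764588888888876348998776667764213246787567877
886566568888888763388999866666300343135689866778
887777757888886533889998877542000036334578887778
888888756888876657888888888852344688534567777667
888888865888775577678878777657888998723456666656
767888976888774356677777776456789988840135434567
000168886886767656446778742487667788885111002577
346443466877777899755777403776788778888720467785
588757754867788899996665269887899987788998888865
775578886546546777898765798778778978889889987645
633789888577788862157766887777577888788777754456
435788888689999999855677864578667788788766545568
676788887757899888988789521257767676786665567878
856665544324766788889886566667975567887766788888
855655665551068767778778878878998757887666888888
856657665444305765788768778878887766887678888777
766667652323520168886666768877887766876777777887
766666433466753006876746779776788767767875567878
787642026688753613657468688898789776457886568778
874100026777545776155788688999877547668899975688
851342223677537886166887788999998755778898646886
646656675566786785156866779999998745678887557766
667887898888875673463754889999888888668875477357
888777888898896630045528898888877899666642775446
666546647888898604433069888888877889777756776543
744346765458998317720588888888877788777665556772
774577325433575155007988888888877777676757555778
677788865765444352077788897999888777776566556767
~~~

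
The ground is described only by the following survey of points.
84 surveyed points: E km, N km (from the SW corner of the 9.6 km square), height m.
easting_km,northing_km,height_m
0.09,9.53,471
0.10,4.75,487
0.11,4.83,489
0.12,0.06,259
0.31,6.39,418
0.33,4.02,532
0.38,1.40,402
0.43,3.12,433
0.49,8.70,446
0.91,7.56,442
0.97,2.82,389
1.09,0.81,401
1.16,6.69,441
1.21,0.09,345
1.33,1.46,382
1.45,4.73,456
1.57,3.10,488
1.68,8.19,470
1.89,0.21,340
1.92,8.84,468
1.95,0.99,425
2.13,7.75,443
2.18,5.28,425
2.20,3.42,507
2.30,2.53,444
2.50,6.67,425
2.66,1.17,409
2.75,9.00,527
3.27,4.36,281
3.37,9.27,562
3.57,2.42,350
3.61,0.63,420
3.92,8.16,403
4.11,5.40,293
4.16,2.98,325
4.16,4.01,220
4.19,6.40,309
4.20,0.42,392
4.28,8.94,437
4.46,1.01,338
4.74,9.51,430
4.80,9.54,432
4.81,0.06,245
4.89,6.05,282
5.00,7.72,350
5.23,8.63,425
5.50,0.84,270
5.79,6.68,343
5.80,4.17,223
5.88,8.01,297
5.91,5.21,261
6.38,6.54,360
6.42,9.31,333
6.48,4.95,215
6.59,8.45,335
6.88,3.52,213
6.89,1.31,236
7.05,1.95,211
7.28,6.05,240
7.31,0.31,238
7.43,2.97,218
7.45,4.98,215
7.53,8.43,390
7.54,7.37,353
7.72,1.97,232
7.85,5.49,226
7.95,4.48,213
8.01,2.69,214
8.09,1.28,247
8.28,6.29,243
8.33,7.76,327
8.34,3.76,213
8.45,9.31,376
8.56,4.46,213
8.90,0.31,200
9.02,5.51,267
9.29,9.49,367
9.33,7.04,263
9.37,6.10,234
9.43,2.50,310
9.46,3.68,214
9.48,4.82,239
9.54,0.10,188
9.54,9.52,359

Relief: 170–565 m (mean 335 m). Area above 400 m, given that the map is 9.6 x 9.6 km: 27.6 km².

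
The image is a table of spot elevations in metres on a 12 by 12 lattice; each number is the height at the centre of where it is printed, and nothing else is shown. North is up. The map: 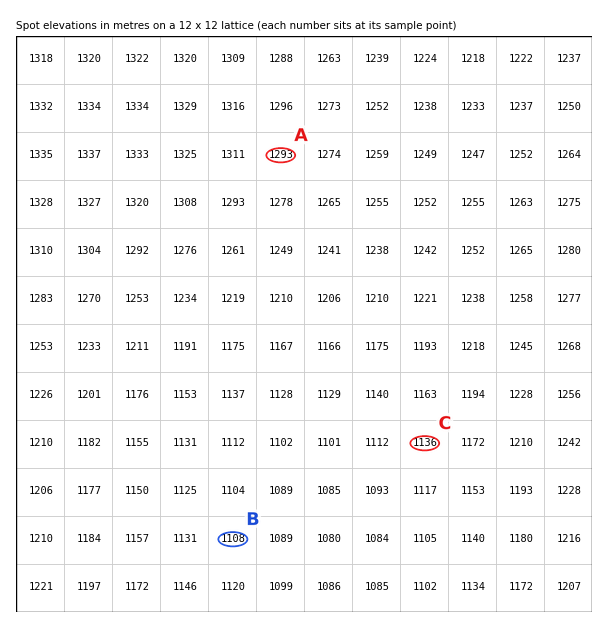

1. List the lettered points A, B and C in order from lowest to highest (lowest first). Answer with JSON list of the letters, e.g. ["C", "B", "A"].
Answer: ["B", "C", "A"]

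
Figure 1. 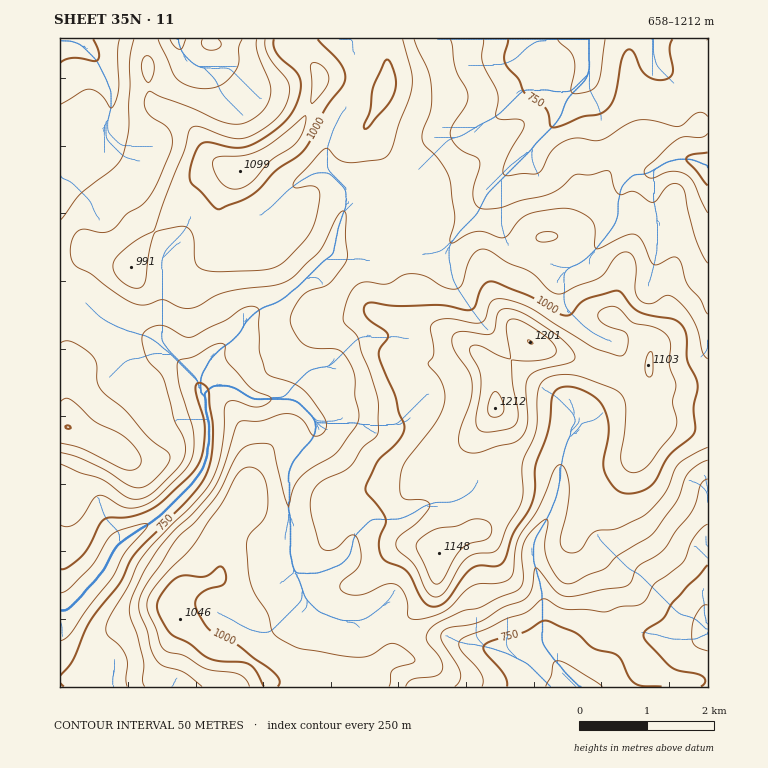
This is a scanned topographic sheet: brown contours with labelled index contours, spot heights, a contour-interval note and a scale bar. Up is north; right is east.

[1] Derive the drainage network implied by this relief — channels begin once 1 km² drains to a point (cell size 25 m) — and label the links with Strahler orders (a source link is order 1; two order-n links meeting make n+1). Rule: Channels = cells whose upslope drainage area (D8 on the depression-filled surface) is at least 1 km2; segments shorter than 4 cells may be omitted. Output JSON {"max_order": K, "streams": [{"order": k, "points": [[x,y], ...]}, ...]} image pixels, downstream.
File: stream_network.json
{"max_order": 3, "streams": [{"order": 1, "points": [[479, 646], [491, 648], [493, 649], [496, 649], [498, 651], [501, 651], [503, 653], [507, 653], [512, 656], [527, 663], [550, 687], [579, 687]]}, {"order": 1, "points": [[703, 636], [708, 634], [708, 632]]}, {"order": 1, "points": [[703, 626], [706, 629], [708, 629]]}, {"order": 1, "points": [[358, 621], [341, 621], [339, 619], [331, 617], [326, 614], [322, 614], [321, 612], [319, 612], [305, 599], [305, 597], [304, 595], [304, 592], [302, 590], [302, 587], [300, 585], [300, 582], [295, 573]]}, {"order": 2, "points": [[295, 573], [295, 572], [294, 570], [294, 567], [292, 565], [292, 558], [290, 556], [290, 514], [289, 512], [289, 472], [290, 470], [290, 467], [292, 465], [294, 460], [312, 440], [312, 438], [316, 433], [316, 421]]}, {"order": 1, "points": [[708, 546], [708, 629]]}, {"order": 1, "points": [[441, 502], [434, 502], [432, 504], [424, 506], [415, 512], [410, 514], [405, 518], [402, 518], [400, 519], [371, 519], [354, 536], [354, 538], [353, 539], [353, 546], [351, 548], [351, 553], [349, 555], [349, 556], [341, 565], [339, 565], [338, 567], [334, 567], [332, 568], [331, 568], [329, 570], [326, 570], [324, 572], [321, 572], [319, 573], [295, 573]]}, {"order": 1, "points": [[397, 425], [359, 425], [358, 423], [317, 423], [316, 421]]}, {"order": 1, "points": [[576, 423], [571, 428], [571, 436], [567, 440], [567, 443], [566, 445], [566, 448], [564, 450], [564, 455], [562, 457], [562, 463], [561, 465], [561, 480], [559, 482], [559, 489], [557, 490], [557, 496], [556, 497], [556, 501], [552, 506], [552, 509], [547, 518], [545, 523], [542, 526], [540, 531], [537, 534], [537, 536], [535, 538], [535, 541], [534, 543], [534, 563], [535, 565], [535, 568], [537, 570], [537, 575], [539, 577], [539, 580], [540, 582], [540, 588], [542, 590], [542, 643], [547, 649], [547, 651], [552, 656], [552, 658], [579, 687]]}, {"order": 2, "points": [[316, 421], [314, 419], [314, 418], [297, 401], [294, 401], [292, 399], [270, 399]]}, {"order": 2, "points": [[270, 399], [253, 399], [251, 398], [246, 396], [243, 392], [241, 392], [238, 389], [236, 389], [234, 387], [231, 387], [229, 386], [212, 386], [206, 392], [204, 392], [204, 396]]}, {"order": 3, "points": [[204, 396], [206, 398], [206, 413], [207, 414], [207, 419], [209, 421], [209, 445], [207, 447], [207, 457], [206, 458], [204, 467], [199, 474], [199, 475], [194, 480], [194, 482], [158, 518], [157, 518], [147, 526], [141, 528], [138, 531], [136, 531], [133, 534], [131, 534], [128, 538], [126, 538], [121, 543], [120, 543], [113, 551], [104, 570], [98, 577], [98, 578], [67, 610], [60, 610]]}, {"order": 3, "points": [[201, 389], [201, 392], [204, 396]]}, {"order": 2, "points": [[197, 381], [197, 382], [199, 384], [199, 387], [201, 389]]}, {"order": 1, "points": [[329, 365], [327, 367], [319, 367], [317, 369], [312, 369], [310, 370], [309, 370], [290, 389], [290, 391], [283, 398], [272, 398], [270, 399]]}, {"order": 1, "points": [[111, 323], [116, 327], [118, 327], [120, 328], [123, 328], [128, 332], [133, 332], [135, 333], [138, 333], [140, 335], [145, 335], [147, 337], [152, 338], [155, 342], [157, 342], [165, 350], [167, 350], [197, 381]]}, {"order": 1, "points": [[564, 303], [564, 272], [569, 267], [571, 267], [572, 266], [576, 266], [583, 261], [584, 261], [599, 245], [599, 244], [611, 230], [611, 229], [616, 222], [616, 218], [618, 217], [618, 200], [620, 198], [620, 191], [621, 190], [621, 186], [633, 174], [645, 174], [647, 173], [650, 173], [654, 169], [655, 169]]}, {"order": 1, "points": [[708, 274], [708, 168]]}, {"order": 1, "points": [[162, 267], [162, 342], [167, 347], [167, 349], [197, 379], [197, 381]]}, {"order": 1, "points": [[451, 264], [449, 262], [449, 245], [452, 242], [452, 240], [458, 235], [458, 234], [478, 213], [486, 195], [534, 147], [534, 146], [557, 122], [557, 120], [562, 114], [562, 110], [564, 109], [564, 105], [567, 100], [567, 98], [586, 80], [588, 75]]}, {"order": 1, "points": [[657, 220], [655, 205], [654, 203], [654, 171], [655, 169]]}, {"order": 2, "points": [[346, 190], [346, 208], [343, 213], [343, 217], [341, 218], [341, 222], [339, 223], [339, 227], [338, 229], [338, 235], [336, 237], [336, 244], [334, 245], [334, 252], [332, 254], [332, 256], [331, 256], [327, 259], [326, 259], [295, 289], [294, 289], [285, 298], [283, 298], [280, 301], [278, 301], [273, 305], [270, 305], [268, 306], [265, 306], [263, 308], [261, 308], [258, 311], [256, 311], [245, 323], [241, 332], [229, 343], [228, 343], [224, 347], [223, 347], [209, 360], [206, 369], [202, 372], [202, 376], [201, 377], [201, 389]]}, {"order": 1, "points": [[295, 185], [302, 180], [307, 178], [310, 174], [314, 174], [316, 173], [329, 173], [346, 190]]}, {"order": 1, "points": [[60, 178], [60, 171]]}, {"order": 1, "points": [[327, 169], [346, 188], [346, 190]]}, {"order": 2, "points": [[655, 169], [662, 164], [667, 163], [669, 161], [674, 161], [676, 159], [692, 159], [694, 161], [697, 161], [703, 164], [706, 164], [708, 166], [708, 168]]}, {"order": 1, "points": [[469, 131], [474, 129], [478, 125], [483, 124], [485, 122], [493, 119], [496, 115], [498, 115], [523, 90], [550, 90], [552, 92], [571, 92], [588, 75]]}, {"order": 1, "points": [[106, 124], [106, 122], [109, 117], [109, 112], [111, 110], [111, 90], [108, 85], [108, 81], [98, 63], [98, 61], [81, 44], [79, 44], [77, 43], [74, 43], [72, 41], [60, 41], [60, 39]]}, {"order": 2, "points": [[589, 71], [589, 39]]}, {"order": 1, "points": [[204, 68], [201, 68], [199, 66], [194, 65], [182, 53], [182, 51], [180, 49], [180, 46], [179, 44], [179, 39], [177, 39]]}, {"order": 1, "points": [[527, 48], [537, 41], [545, 41], [547, 39], [589, 39]]}]}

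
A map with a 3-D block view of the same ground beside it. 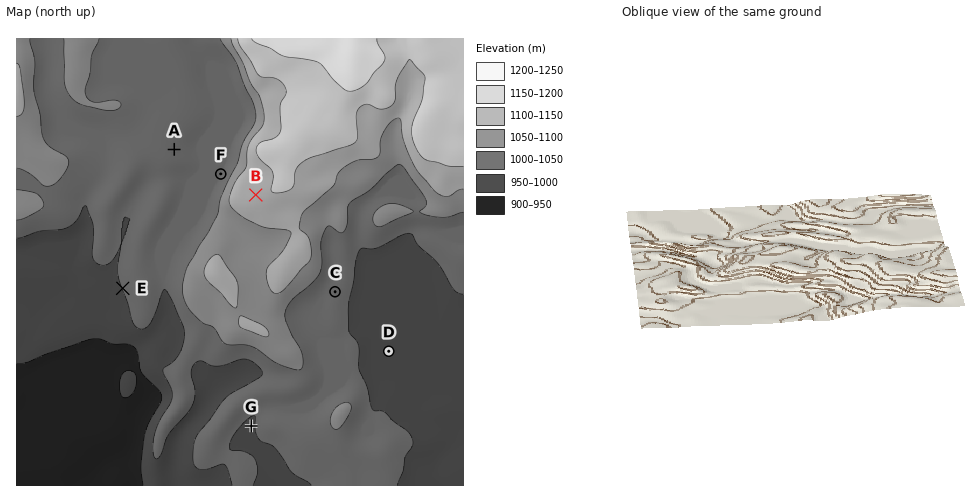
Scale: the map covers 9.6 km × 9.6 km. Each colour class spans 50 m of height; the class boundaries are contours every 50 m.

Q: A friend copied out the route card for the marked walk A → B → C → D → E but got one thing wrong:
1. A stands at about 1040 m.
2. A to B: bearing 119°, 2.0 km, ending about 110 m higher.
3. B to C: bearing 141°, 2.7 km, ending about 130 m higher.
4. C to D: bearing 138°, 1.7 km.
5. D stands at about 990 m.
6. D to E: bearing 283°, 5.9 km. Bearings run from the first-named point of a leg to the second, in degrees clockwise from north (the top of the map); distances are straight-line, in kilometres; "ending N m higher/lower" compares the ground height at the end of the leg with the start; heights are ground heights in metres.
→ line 3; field sense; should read lower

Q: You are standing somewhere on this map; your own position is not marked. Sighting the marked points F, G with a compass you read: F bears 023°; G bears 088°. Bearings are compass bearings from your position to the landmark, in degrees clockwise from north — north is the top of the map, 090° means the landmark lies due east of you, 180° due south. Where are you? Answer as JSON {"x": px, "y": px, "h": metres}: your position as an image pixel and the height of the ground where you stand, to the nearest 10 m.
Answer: {"x": 112, "y": 431, "h": 950}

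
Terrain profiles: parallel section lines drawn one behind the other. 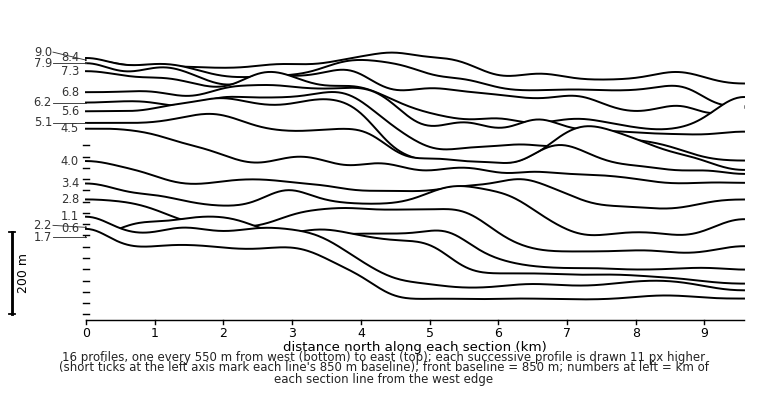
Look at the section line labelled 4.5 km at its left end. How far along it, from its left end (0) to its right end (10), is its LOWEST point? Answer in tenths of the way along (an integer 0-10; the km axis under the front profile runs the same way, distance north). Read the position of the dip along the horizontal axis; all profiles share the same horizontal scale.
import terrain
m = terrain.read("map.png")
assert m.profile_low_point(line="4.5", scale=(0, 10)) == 9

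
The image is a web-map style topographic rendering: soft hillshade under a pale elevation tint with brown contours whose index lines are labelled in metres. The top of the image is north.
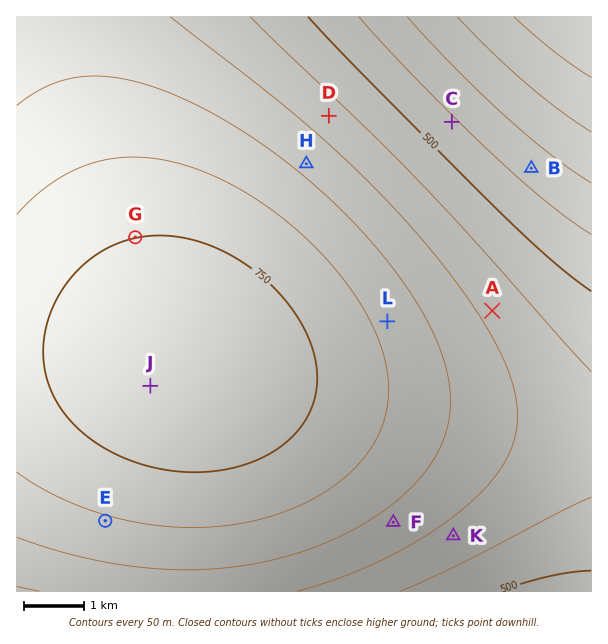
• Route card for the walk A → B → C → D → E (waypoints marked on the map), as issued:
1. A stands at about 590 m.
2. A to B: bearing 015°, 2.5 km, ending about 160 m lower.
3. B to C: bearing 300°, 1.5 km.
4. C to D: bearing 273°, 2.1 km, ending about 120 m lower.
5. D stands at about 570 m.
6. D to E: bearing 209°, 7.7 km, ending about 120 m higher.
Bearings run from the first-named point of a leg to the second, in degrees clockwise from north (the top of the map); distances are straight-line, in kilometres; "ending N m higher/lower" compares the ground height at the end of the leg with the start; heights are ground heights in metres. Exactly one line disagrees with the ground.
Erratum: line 4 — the sense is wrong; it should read higher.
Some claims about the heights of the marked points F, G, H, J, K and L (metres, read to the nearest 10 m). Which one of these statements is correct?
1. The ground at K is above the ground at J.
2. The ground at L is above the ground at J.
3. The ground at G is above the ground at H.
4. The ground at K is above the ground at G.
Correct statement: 3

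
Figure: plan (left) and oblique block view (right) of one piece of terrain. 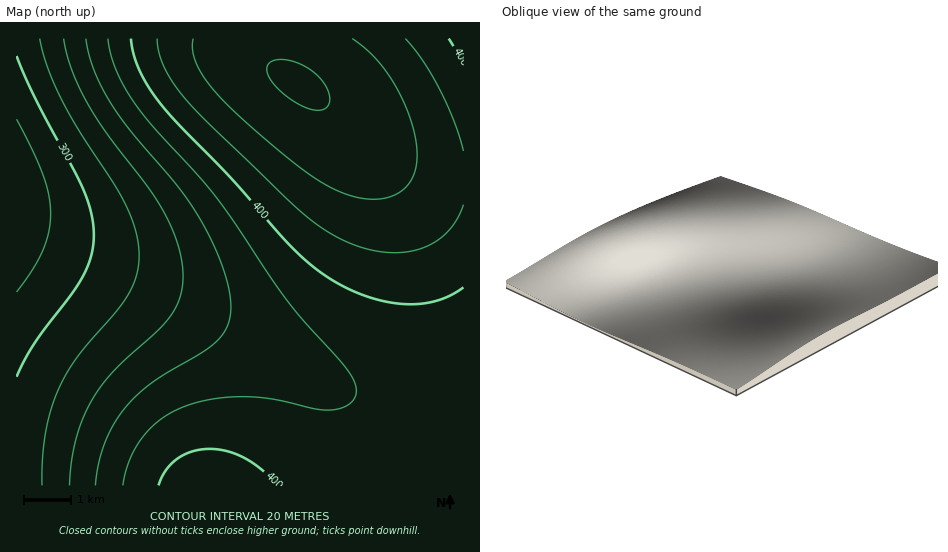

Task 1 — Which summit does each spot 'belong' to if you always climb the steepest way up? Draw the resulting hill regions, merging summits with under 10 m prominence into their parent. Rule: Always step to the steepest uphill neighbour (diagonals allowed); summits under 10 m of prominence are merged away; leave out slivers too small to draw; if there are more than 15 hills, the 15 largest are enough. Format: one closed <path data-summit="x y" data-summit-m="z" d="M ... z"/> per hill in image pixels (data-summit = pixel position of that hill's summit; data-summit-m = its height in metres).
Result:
<path data-summit="298 83" data-summit-m="462" d="M463 38l-446 0-1 199 100 40 76 34 59 29 65 39 25 11 20 6 23 4 79 0z"/><path data-summit="208 485" data-summit-m="410" d="M18 238l-2 0 1 248 447-1-1-85-79 0-23-4-20-6-25-11-65-39-59-29-76-34z"/>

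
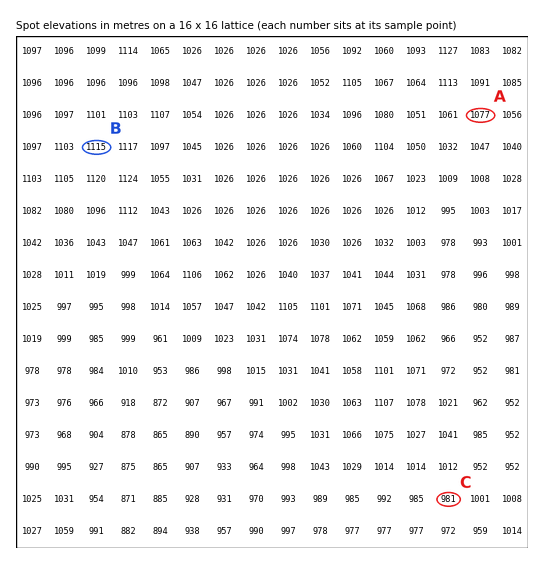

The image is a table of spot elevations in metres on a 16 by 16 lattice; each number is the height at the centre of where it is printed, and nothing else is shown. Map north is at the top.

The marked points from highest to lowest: B A C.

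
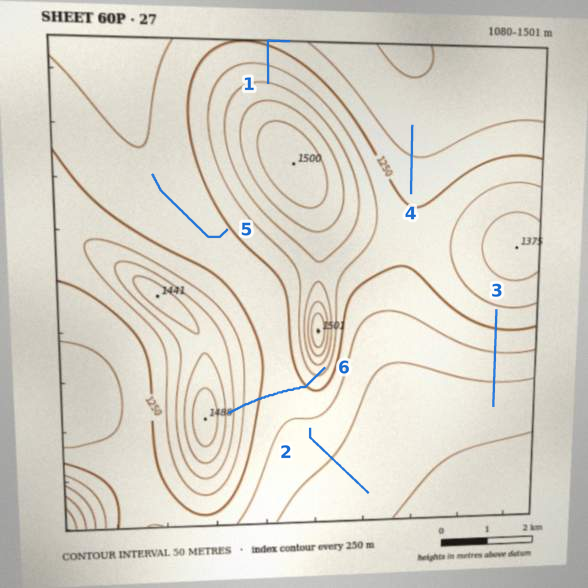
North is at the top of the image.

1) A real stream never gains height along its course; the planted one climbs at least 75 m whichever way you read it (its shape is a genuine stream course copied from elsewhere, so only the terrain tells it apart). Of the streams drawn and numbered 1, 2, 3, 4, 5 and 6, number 6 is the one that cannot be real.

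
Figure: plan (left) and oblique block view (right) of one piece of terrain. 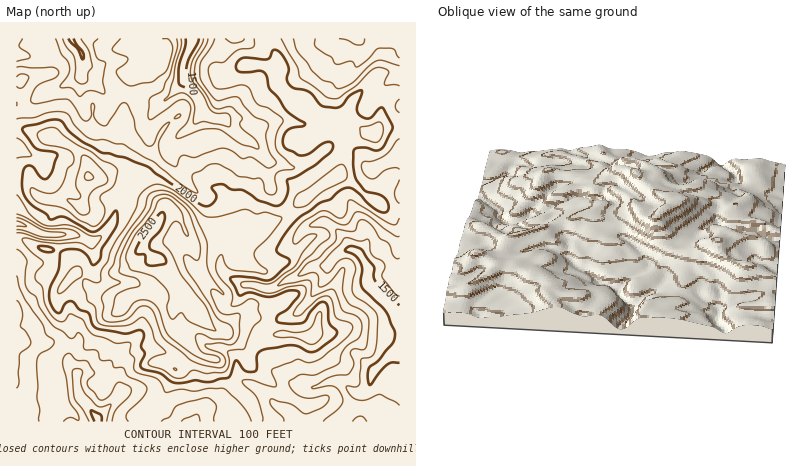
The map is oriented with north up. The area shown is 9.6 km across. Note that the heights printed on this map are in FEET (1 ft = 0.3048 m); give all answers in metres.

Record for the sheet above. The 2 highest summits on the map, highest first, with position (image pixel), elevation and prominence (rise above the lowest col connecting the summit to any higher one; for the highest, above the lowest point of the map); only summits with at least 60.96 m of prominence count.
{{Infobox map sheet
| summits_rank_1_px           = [156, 226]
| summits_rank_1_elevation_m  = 776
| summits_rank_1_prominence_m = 340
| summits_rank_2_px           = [88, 176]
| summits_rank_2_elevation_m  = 705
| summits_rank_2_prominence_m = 83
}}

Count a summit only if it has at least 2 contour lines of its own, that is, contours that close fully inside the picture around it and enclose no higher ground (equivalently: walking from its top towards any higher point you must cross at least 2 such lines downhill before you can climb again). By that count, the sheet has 2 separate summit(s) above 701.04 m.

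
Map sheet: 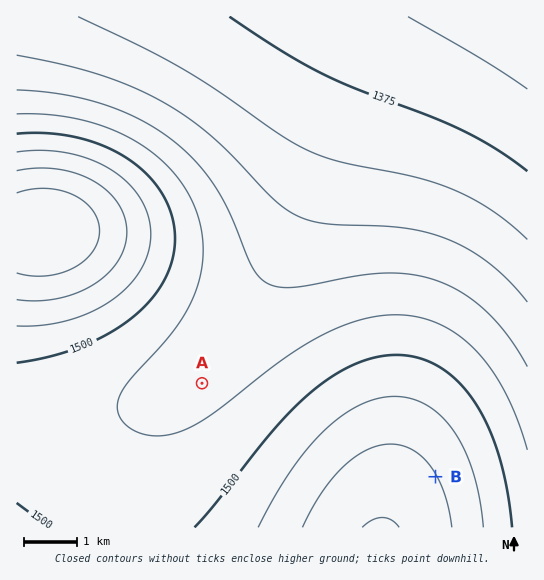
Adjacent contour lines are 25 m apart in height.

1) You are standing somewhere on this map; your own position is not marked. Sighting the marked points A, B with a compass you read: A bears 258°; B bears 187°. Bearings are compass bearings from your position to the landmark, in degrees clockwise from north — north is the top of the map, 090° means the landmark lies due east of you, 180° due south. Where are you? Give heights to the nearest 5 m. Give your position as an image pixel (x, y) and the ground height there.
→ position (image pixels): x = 453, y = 330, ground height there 1475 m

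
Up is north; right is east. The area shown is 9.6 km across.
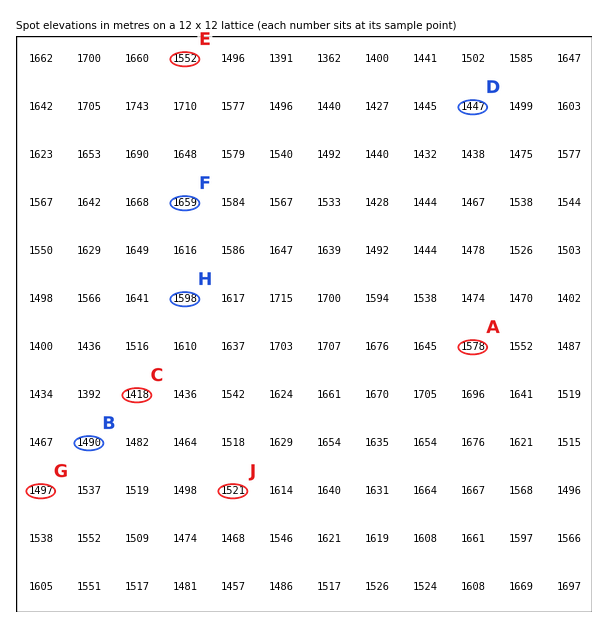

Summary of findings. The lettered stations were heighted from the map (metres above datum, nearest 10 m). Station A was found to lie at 1580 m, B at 1490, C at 1420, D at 1450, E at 1550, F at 1660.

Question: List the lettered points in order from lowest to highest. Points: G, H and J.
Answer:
G J H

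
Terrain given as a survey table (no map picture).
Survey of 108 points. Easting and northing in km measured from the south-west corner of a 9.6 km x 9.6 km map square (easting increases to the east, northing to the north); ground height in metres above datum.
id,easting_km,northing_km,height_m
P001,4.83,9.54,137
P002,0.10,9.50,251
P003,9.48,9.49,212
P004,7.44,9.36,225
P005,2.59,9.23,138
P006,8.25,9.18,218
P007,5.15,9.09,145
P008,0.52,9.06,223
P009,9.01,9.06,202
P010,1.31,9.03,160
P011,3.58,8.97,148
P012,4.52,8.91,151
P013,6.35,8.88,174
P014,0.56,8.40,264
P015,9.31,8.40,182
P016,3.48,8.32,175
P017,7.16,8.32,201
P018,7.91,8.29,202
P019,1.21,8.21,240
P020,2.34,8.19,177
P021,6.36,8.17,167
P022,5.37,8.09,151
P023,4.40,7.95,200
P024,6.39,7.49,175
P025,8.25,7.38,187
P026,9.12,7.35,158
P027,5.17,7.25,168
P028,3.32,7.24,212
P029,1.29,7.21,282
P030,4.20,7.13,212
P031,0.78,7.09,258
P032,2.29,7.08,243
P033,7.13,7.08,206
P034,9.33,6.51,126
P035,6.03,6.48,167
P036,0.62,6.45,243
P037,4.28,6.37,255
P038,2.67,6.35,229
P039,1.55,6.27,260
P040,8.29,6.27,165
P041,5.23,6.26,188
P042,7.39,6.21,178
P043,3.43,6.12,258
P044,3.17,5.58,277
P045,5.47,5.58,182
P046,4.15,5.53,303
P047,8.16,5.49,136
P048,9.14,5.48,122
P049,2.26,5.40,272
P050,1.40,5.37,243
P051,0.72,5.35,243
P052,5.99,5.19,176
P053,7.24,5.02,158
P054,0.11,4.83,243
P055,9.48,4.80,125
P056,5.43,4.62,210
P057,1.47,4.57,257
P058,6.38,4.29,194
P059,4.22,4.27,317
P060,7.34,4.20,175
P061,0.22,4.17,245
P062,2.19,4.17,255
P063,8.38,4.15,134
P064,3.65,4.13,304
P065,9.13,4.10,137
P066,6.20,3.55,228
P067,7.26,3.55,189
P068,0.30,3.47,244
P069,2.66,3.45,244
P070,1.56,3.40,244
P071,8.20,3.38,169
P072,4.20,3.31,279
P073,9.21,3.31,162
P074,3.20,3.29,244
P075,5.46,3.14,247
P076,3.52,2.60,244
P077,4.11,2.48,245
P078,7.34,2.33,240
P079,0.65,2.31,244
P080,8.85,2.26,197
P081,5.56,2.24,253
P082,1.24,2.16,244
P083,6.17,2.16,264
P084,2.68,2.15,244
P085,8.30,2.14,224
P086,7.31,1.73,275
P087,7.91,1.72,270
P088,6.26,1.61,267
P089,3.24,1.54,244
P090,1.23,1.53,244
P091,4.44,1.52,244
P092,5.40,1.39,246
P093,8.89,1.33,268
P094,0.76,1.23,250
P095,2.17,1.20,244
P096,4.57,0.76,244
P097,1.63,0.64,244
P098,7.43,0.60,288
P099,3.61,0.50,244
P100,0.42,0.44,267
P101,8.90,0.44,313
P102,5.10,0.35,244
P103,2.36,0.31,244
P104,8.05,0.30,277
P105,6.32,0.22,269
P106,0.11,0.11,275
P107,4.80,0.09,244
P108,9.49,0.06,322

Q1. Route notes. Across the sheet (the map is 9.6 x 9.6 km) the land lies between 122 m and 324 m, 220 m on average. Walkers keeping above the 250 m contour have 23.8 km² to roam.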